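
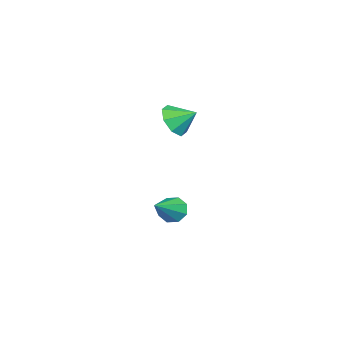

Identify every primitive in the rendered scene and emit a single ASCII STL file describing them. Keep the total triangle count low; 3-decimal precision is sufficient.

solid 
facet normal -0.114 -0.841 -0.528
outer loop
vertex -0.215 -1.282 2.163
vertex -1.129 -1.319 2.42
vertex -0.65 -0.931 1.698
endloop
endfacet
facet normal 0.709 0.691 -0.142
outer loop
vertex -0.215 -1.282 2.163
vertex -0.65 -0.931 1.698
vertex -0.991 -0.301 3.06
endloop
endfacet
facet normal -0.115 -0.841 -0.528
outer loop
vertex -0.65 -0.931 1.698
vertex -1.129 -1.319 2.42
vertex -1.365 -0.807 1.656
endloop
endfacet
facet normal 0.180 0.909 -0.376
outer loop
vertex -0.65 -0.931 1.698
vertex -1.365 -0.807 1.656
vertex -0.991 -0.301 3.06
endloop
endfacet
facet normal -0.114 -0.841 -0.529
outer loop
vertex -1.365 -0.807 1.656
vertex -1.129 -1.319 2.42
vertex -1.942 -0.984 2.062
endloop
endfacet
facet normal -0.417 0.885 -0.208
outer loop
vertex -1.365 -0.807 1.656
vertex -1.942 -0.984 2.062
vertex -0.991 -0.301 3.06
endloop
endfacet
facet normal -0.114 -0.841 -0.529
outer loop
vertex -1.942 -0.984 2.062
vertex -1.129 -1.319 2.42
vertex -2.043 -1.357 2.677
endloop
endfacet
facet normal -0.730 0.631 0.263
outer loop
vertex -1.942 -0.984 2.062
vertex -2.043 -1.357 2.677
vertex -0.991 -0.301 3.06
endloop
endfacet
facet normal -0.113 -0.842 -0.528
outer loop
vertex -2.043 -1.357 2.677
vertex -1.129 -1.319 2.42
vertex -1.608 -1.708 3.143
endloop
endfacet
facet normal -0.576 0.297 0.762
outer loop
vertex -2.043 -1.357 2.677
vertex -1.608 -1.708 3.143
vertex -0.991 -0.301 3.06
endloop
endfacet
facet normal -0.114 -0.842 -0.528
outer loop
vertex -1.608 -1.708 3.143
vertex -1.129 -1.319 2.42
vertex -0.893 -1.831 3.185
endloop
endfacet
facet normal -0.045 0.078 0.996
outer loop
vertex -1.608 -1.708 3.143
vertex -0.893 -1.831 3.185
vertex -0.991 -0.301 3.06
endloop
endfacet
facet normal -0.115 -0.842 -0.528
outer loop
vertex -0.893 -1.831 3.185
vertex -1.129 -1.319 2.42
vertex -0.316 -1.655 2.779
endloop
endfacet
facet normal 0.551 0.103 0.828
outer loop
vertex -0.893 -1.831 3.185
vertex -0.316 -1.655 2.779
vertex -0.991 -0.301 3.06
endloop
endfacet
facet normal -0.114 -0.841 -0.528
outer loop
vertex -0.316 -1.655 2.779
vertex -1.129 -1.319 2.42
vertex -0.215 -1.282 2.163
endloop
endfacet
facet normal 0.863 0.356 0.357
outer loop
vertex -0.316 -1.655 2.779
vertex -0.215 -1.282 2.163
vertex -0.991 -0.301 3.06
endloop
endfacet
facet normal -0.807 0.261 -0.530
outer loop
vertex -1.603 -1.748 -4.288
vertex -1.956 -1.54 -3.648
vertex -1.51 -1.189 -4.154
endloop
endfacet
facet normal 0.797 0.012 -0.603
outer loop
vertex -1.603 -1.748 -4.288
vertex -1.51 -1.189 -4.154
vertex -0.284 -2.08 -2.552
endloop
endfacet
facet normal -0.807 0.260 -0.531
outer loop
vertex -1.51 -1.189 -4.154
vertex -1.956 -1.54 -3.648
vertex -1.679 -0.836 -3.724
endloop
endfacet
facet normal 0.746 0.628 -0.222
outer loop
vertex -1.51 -1.189 -4.154
vertex -1.679 -0.836 -3.724
vertex -0.284 -2.08 -2.552
endloop
endfacet
facet normal -0.808 0.261 -0.528
outer loop
vertex -1.679 -0.836 -3.724
vertex -1.956 -1.54 -3.648
vertex -2.009 -0.896 -3.249
endloop
endfacet
facet normal 0.409 0.825 0.389
outer loop
vertex -1.679 -0.836 -3.724
vertex -2.009 -0.896 -3.249
vertex -0.284 -2.08 -2.552
endloop
endfacet
facet normal -0.808 0.261 -0.529
outer loop
vertex -2.009 -0.896 -3.249
vertex -1.956 -1.54 -3.648
vertex -2.308 -1.333 -3.008
endloop
endfacet
facet normal -0.015 0.491 0.871
outer loop
vertex -2.009 -0.896 -3.249
vertex -2.308 -1.333 -3.008
vertex -0.284 -2.08 -2.552
endloop
endfacet
facet normal -0.807 0.262 -0.529
outer loop
vertex -2.308 -1.333 -3.008
vertex -1.956 -1.54 -3.648
vertex -2.401 -1.891 -3.142
endloop
endfacet
facet normal -0.279 -0.180 0.943
outer loop
vertex -2.308 -1.333 -3.008
vertex -2.401 -1.891 -3.142
vertex -0.284 -2.08 -2.552
endloop
endfacet
facet normal -0.807 0.259 -0.530
outer loop
vertex -2.401 -1.891 -3.142
vertex -1.956 -1.54 -3.648
vertex -2.232 -2.244 -3.572
endloop
endfacet
facet normal -0.228 -0.795 0.563
outer loop
vertex -2.401 -1.891 -3.142
vertex -2.232 -2.244 -3.572
vertex -0.284 -2.08 -2.552
endloop
endfacet
facet normal -0.808 0.260 -0.529
outer loop
vertex -2.232 -2.244 -3.572
vertex -1.956 -1.54 -3.648
vertex -1.902 -2.185 -4.047
endloop
endfacet
facet normal 0.109 -0.993 -0.048
outer loop
vertex -2.232 -2.244 -3.572
vertex -1.902 -2.185 -4.047
vertex -0.284 -2.08 -2.552
endloop
endfacet
facet normal -0.807 0.260 -0.530
outer loop
vertex -1.902 -2.185 -4.047
vertex -1.956 -1.54 -3.648
vertex -1.603 -1.748 -4.288
endloop
endfacet
facet normal 0.534 -0.658 -0.531
outer loop
vertex -1.902 -2.185 -4.047
vertex -1.603 -1.748 -4.288
vertex -0.284 -2.08 -2.552
endloop
endfacet

endsolid


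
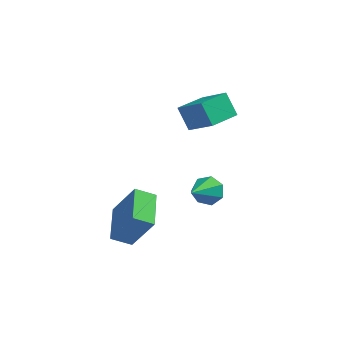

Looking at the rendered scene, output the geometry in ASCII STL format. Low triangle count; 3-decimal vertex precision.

solid 
facet normal 0.118 0.871 -0.476
outer loop
vertex 4.221 0.087 -0.157
vertex 3.891 0.465 0.453
vertex 4.653 0.296 0.332
endloop
endfacet
facet normal 0.663 -0.690 -0.291
outer loop
vertex 4.221 0.087 -0.157
vertex 4.653 0.296 0.332
vertex 3.689 -1.025 1.267
endloop
endfacet
facet normal 0.118 0.871 -0.476
outer loop
vertex 4.653 0.296 0.332
vertex 3.891 0.465 0.453
vertex 4.512 0.632 0.912
endloop
endfacet
facet normal 0.851 -0.337 0.402
outer loop
vertex 4.653 0.296 0.332
vertex 4.512 0.632 0.912
vertex 3.689 -1.025 1.267
endloop
endfacet
facet normal 0.118 0.871 -0.477
outer loop
vertex 4.512 0.632 0.912
vertex 3.891 0.465 0.453
vertex 3.903 0.843 1.147
endloop
endfacet
facet normal 0.365 0.018 0.931
outer loop
vertex 4.512 0.632 0.912
vertex 3.903 0.843 1.147
vertex 3.689 -1.025 1.267
endloop
endfacet
facet normal 0.118 0.871 -0.477
outer loop
vertex 3.903 0.843 1.147
vertex 3.891 0.465 0.453
vertex 3.285 0.769 0.859
endloop
endfacet
facet normal -0.430 0.107 0.896
outer loop
vertex 3.903 0.843 1.147
vertex 3.285 0.769 0.859
vertex 3.689 -1.025 1.267
endloop
endfacet
facet normal 0.119 0.872 -0.475
outer loop
vertex 3.285 0.769 0.859
vertex 3.891 0.465 0.453
vertex 3.124 0.467 0.265
endloop
endfacet
facet normal -0.936 -0.137 0.324
outer loop
vertex 3.285 0.769 0.859
vertex 3.124 0.467 0.265
vertex 3.689 -1.025 1.267
endloop
endfacet
facet normal 0.119 0.871 -0.476
outer loop
vertex 3.124 0.467 0.265
vertex 3.891 0.465 0.453
vertex 3.54 0.163 -0.187
endloop
endfacet
facet normal -0.771 -0.529 -0.354
outer loop
vertex 3.124 0.467 0.265
vertex 3.54 0.163 -0.187
vertex 3.689 -1.025 1.267
endloop
endfacet
facet normal 0.118 0.871 -0.476
outer loop
vertex 3.54 0.163 -0.187
vertex 3.891 0.465 0.453
vertex 4.221 0.087 -0.157
endloop
endfacet
facet normal -0.059 -0.776 -0.628
outer loop
vertex 3.54 0.163 -0.187
vertex 4.221 0.087 -0.157
vertex 3.689 -1.025 1.267
endloop
endfacet
facet normal -0.534 0.059 -0.843
outer loop
vertex 0.807 -3.089 -1.092
vertex 0.17 -1.356 -0.567
vertex 1.624 -2.642 -1.578
endloop
endfacet
facet normal 0.332 -0.903 -0.273
outer loop
vertex 2.73 -2.764 0.167
vertex 0.807 -3.089 -1.092
vertex 1.624 -2.642 -1.578
endloop
endfacet
facet normal -0.534 0.059 -0.843
outer loop
vertex 1.624 -2.642 -1.578
vertex 0.17 -1.356 -0.567
vertex 0.986 -0.909 -1.053
endloop
endfacet
facet normal 0.777 0.426 -0.463
outer loop
vertex 0.986 -0.909 -1.053
vertex 2.73 -2.764 0.167
vertex 1.624 -2.642 -1.578
endloop
endfacet
facet normal -0.777 -0.426 0.463
outer loop
vertex 0.807 -3.089 -1.092
vertex 1.276 -1.478 1.178
vertex 0.17 -1.356 -0.567
endloop
endfacet
facet normal 0.332 -0.903 -0.274
outer loop
vertex 1.914 -3.211 0.653
vertex 0.807 -3.089 -1.092
vertex 2.73 -2.764 0.167
endloop
endfacet
facet normal -0.777 -0.426 0.463
outer loop
vertex 1.914 -3.211 0.653
vertex 1.276 -1.478 1.178
vertex 0.807 -3.089 -1.092
endloop
endfacet
facet normal -0.332 0.903 0.273
outer loop
vertex 0.17 -1.356 -0.567
vertex 1.276 -1.478 1.178
vertex 0.986 -0.909 -1.053
endloop
endfacet
facet normal 0.777 0.426 -0.463
outer loop
vertex 2.093 -1.031 0.692
vertex 2.73 -2.764 0.167
vertex 0.986 -0.909 -1.053
endloop
endfacet
facet normal -0.331 0.903 0.273
outer loop
vertex 0.986 -0.909 -1.053
vertex 1.276 -1.478 1.178
vertex 2.093 -1.031 0.692
endloop
endfacet
facet normal 0.534 -0.059 0.843
outer loop
vertex 2.093 -1.031 0.692
vertex 1.914 -3.211 0.653
vertex 2.73 -2.764 0.167
endloop
endfacet
facet normal 0.534 -0.059 0.843
outer loop
vertex 1.276 -1.478 1.178
vertex 1.914 -3.211 0.653
vertex 2.093 -1.031 0.692
endloop
endfacet
facet normal -0.499 0.236 0.834
outer loop
vertex 2.913 2.109 4.86
vertex 3.513 3.591 4.8
vertex 1.608 2.6 3.94
endloop
endfacet
facet normal -0.375 -0.926 0.037
outer loop
vertex 2.267 2.289 2.84
vertex 2.913 2.109 4.86
vertex 1.608 2.6 3.94
endloop
endfacet
facet normal -0.499 0.236 0.834
outer loop
vertex 1.608 2.6 3.94
vertex 3.513 3.591 4.8
vertex 2.208 4.082 3.88
endloop
endfacet
facet normal -0.781 0.294 -0.551
outer loop
vertex 2.208 4.082 3.88
vertex 2.267 2.289 2.84
vertex 1.608 2.6 3.94
endloop
endfacet
facet normal 0.781 -0.294 0.551
outer loop
vertex 2.913 2.109 4.86
vertex 4.172 3.28 3.7
vertex 3.513 3.591 4.8
endloop
endfacet
facet normal -0.375 -0.926 0.037
outer loop
vertex 3.572 1.798 3.76
vertex 2.913 2.109 4.86
vertex 2.267 2.289 2.84
endloop
endfacet
facet normal 0.781 -0.294 0.551
outer loop
vertex 3.572 1.798 3.76
vertex 4.172 3.28 3.7
vertex 2.913 2.109 4.86
endloop
endfacet
facet normal 0.375 0.926 -0.037
outer loop
vertex 3.513 3.591 4.8
vertex 4.172 3.28 3.7
vertex 2.208 4.082 3.88
endloop
endfacet
facet normal -0.781 0.294 -0.551
outer loop
vertex 2.867 3.771 2.78
vertex 2.267 2.289 2.84
vertex 2.208 4.082 3.88
endloop
endfacet
facet normal 0.375 0.926 -0.037
outer loop
vertex 2.208 4.082 3.88
vertex 4.172 3.28 3.7
vertex 2.867 3.771 2.78
endloop
endfacet
facet normal 0.499 -0.236 -0.834
outer loop
vertex 2.867 3.771 2.78
vertex 3.572 1.798 3.76
vertex 2.267 2.289 2.84
endloop
endfacet
facet normal 0.499 -0.236 -0.834
outer loop
vertex 4.172 3.28 3.7
vertex 3.572 1.798 3.76
vertex 2.867 3.771 2.78
endloop
endfacet

endsolid


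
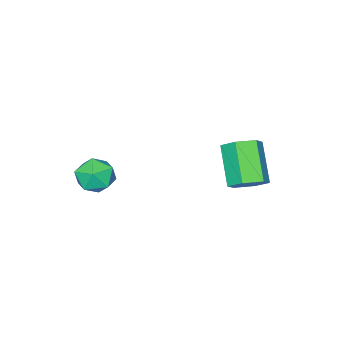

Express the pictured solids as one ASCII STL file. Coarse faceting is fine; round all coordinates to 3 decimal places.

solid 
facet normal 0.406 0.588 -0.700
outer loop
vertex -0.604 1.233 1.249
vertex -1.151 1.03 0.761
vertex -1.249 1.634 1.212
endloop
endfacet
facet normal 0.340 0.613 0.713
outer loop
vertex -0.604 1.233 1.249
vertex -1.249 1.634 1.212
vertex -1.323 0.193 2.487
endloop
endfacet
facet normal 0.340 0.613 0.713
outer loop
vertex -1.323 0.193 2.487
vertex -1.249 1.634 1.212
vertex -1.968 0.594 2.45
endloop
endfacet
facet normal -0.406 -0.589 0.699
outer loop
vertex -1.323 0.193 2.487
vertex -1.968 0.594 2.45
vertex -1.869 -0.01 1.999
endloop
endfacet
facet normal 0.406 0.588 -0.699
outer loop
vertex -1.249 1.634 1.212
vertex -1.151 1.03 0.761
vertex -1.795 1.431 0.724
endloop
endfacet
facet normal -0.564 0.764 0.314
outer loop
vertex -1.249 1.634 1.212
vertex -1.795 1.431 0.724
vertex -1.968 0.594 2.45
endloop
endfacet
facet normal -0.564 0.764 0.314
outer loop
vertex -1.968 0.594 2.45
vertex -1.795 1.431 0.724
vertex -2.514 0.391 1.962
endloop
endfacet
facet normal -0.406 -0.589 0.699
outer loop
vertex -1.968 0.594 2.45
vertex -2.514 0.391 1.962
vertex -1.869 -0.01 1.999
endloop
endfacet
facet normal 0.406 0.588 -0.699
outer loop
vertex -1.795 1.431 0.724
vertex -1.151 1.03 0.761
vertex -1.697 0.827 0.273
endloop
endfacet
facet normal -0.905 0.151 -0.399
outer loop
vertex -1.795 1.431 0.724
vertex -1.697 0.827 0.273
vertex -2.514 0.391 1.962
endloop
endfacet
facet normal -0.905 0.151 -0.399
outer loop
vertex -2.514 0.391 1.962
vertex -1.697 0.827 0.273
vertex -2.416 -0.213 1.511
endloop
endfacet
facet normal -0.406 -0.588 0.700
outer loop
vertex -2.514 0.391 1.962
vertex -2.416 -0.213 1.511
vertex -1.869 -0.01 1.999
endloop
endfacet
facet normal 0.406 0.589 -0.699
outer loop
vertex -1.697 0.827 0.273
vertex -1.151 1.03 0.761
vertex -1.052 0.426 0.31
endloop
endfacet
facet normal -0.340 -0.613 -0.713
outer loop
vertex -1.697 0.827 0.273
vertex -1.052 0.426 0.31
vertex -2.416 -0.213 1.511
endloop
endfacet
facet normal -0.340 -0.613 -0.713
outer loop
vertex -2.416 -0.213 1.511
vertex -1.052 0.426 0.31
vertex -1.771 -0.614 1.548
endloop
endfacet
facet normal -0.406 -0.588 0.700
outer loop
vertex -2.416 -0.213 1.511
vertex -1.771 -0.614 1.548
vertex -1.869 -0.01 1.999
endloop
endfacet
facet normal 0.406 0.589 -0.699
outer loop
vertex -1.052 0.426 0.31
vertex -1.151 1.03 0.761
vertex -0.506 0.629 0.798
endloop
endfacet
facet normal 0.564 -0.764 -0.314
outer loop
vertex -1.052 0.426 0.31
vertex -0.506 0.629 0.798
vertex -1.771 -0.614 1.548
endloop
endfacet
facet normal 0.564 -0.764 -0.314
outer loop
vertex -1.771 -0.614 1.548
vertex -0.506 0.629 0.798
vertex -1.225 -0.411 2.036
endloop
endfacet
facet normal -0.406 -0.588 0.699
outer loop
vertex -1.771 -0.614 1.548
vertex -1.225 -0.411 2.036
vertex -1.869 -0.01 1.999
endloop
endfacet
facet normal 0.406 0.588 -0.700
outer loop
vertex -0.506 0.629 0.798
vertex -1.151 1.03 0.761
vertex -0.604 1.233 1.249
endloop
endfacet
facet normal 0.905 -0.151 0.399
outer loop
vertex -0.506 0.629 0.798
vertex -0.604 1.233 1.249
vertex -1.225 -0.411 2.036
endloop
endfacet
facet normal 0.905 -0.151 0.399
outer loop
vertex -1.225 -0.411 2.036
vertex -0.604 1.233 1.249
vertex -1.323 0.193 2.487
endloop
endfacet
facet normal -0.406 -0.588 0.699
outer loop
vertex -1.225 -0.411 2.036
vertex -1.323 0.193 2.487
vertex -1.869 -0.01 1.999
endloop
endfacet
facet normal -0.449 0.893 0.029
outer loop
vertex 2.064 -2.671 0.354
vertex 1.325 -3.037 0.187
vertex 1.574 -2.938 0.984
endloop
endfacet
facet normal 0.117 0.878 0.464
outer loop
vertex 2.064 -2.671 0.354
vertex 1.574 -2.938 0.984
vertex 2.405 -3.065 1.014
endloop
endfacet
facet normal 0.692 0.718 0.071
outer loop
vertex 2.064 -2.671 0.354
vertex 2.405 -3.065 1.014
vertex 2.67 -3.243 0.236
endloop
endfacet
facet normal 0.480 0.634 -0.607
outer loop
vertex 2.064 -2.671 0.354
vertex 2.67 -3.243 0.236
vertex 2.002 -3.226 -0.275
endloop
endfacet
facet normal -0.224 0.742 -0.632
outer loop
vertex 2.064 -2.671 0.354
vertex 2.002 -3.226 -0.275
vertex 1.325 -3.037 0.187
endloop
endfacet
facet normal 0.020 0.353 0.935
outer loop
vertex 2.405 -3.065 1.014
vertex 1.574 -2.938 0.984
vertex 1.878 -3.674 1.255
endloop
endfacet
facet normal -0.897 0.376 0.233
outer loop
vertex 1.574 -2.938 0.984
vertex 1.325 -3.037 0.187
vertex 1.21 -3.657 0.744
endloop
endfacet
facet normal -0.534 0.131 -0.836
outer loop
vertex 1.325 -3.037 0.187
vertex 2.002 -3.226 -0.275
vertex 1.475 -3.835 -0.034
endloop
endfacet
facet normal 0.606 -0.042 -0.794
outer loop
vertex 2.002 -3.226 -0.275
vertex 2.67 -3.243 0.236
vertex 2.306 -3.962 -0.004
endloop
endfacet
facet normal 0.949 0.095 0.301
outer loop
vertex 2.67 -3.243 0.236
vertex 2.405 -3.065 1.014
vertex 2.555 -3.863 0.793
endloop
endfacet
facet normal -0.480 -0.634 0.607
outer loop
vertex 1.816 -4.229 0.626
vertex 1.878 -3.674 1.255
vertex 1.21 -3.657 0.744
endloop
endfacet
facet normal -0.692 -0.718 -0.071
outer loop
vertex 1.816 -4.229 0.626
vertex 1.21 -3.657 0.744
vertex 1.475 -3.835 -0.034
endloop
endfacet
facet normal -0.117 -0.878 -0.464
outer loop
vertex 1.816 -4.229 0.626
vertex 1.475 -3.835 -0.034
vertex 2.306 -3.962 -0.004
endloop
endfacet
facet normal 0.449 -0.893 -0.029
outer loop
vertex 1.816 -4.229 0.626
vertex 2.306 -3.962 -0.004
vertex 2.555 -3.863 0.793
endloop
endfacet
facet normal 0.224 -0.742 0.632
outer loop
vertex 1.816 -4.229 0.626
vertex 2.555 -3.863 0.793
vertex 1.878 -3.674 1.255
endloop
endfacet
facet normal -0.606 0.042 0.794
outer loop
vertex 1.21 -3.657 0.744
vertex 1.878 -3.674 1.255
vertex 1.574 -2.938 0.984
endloop
endfacet
facet normal -0.949 -0.095 -0.301
outer loop
vertex 1.475 -3.835 -0.034
vertex 1.21 -3.657 0.744
vertex 1.325 -3.037 0.187
endloop
endfacet
facet normal -0.020 -0.353 -0.935
outer loop
vertex 2.306 -3.962 -0.004
vertex 1.475 -3.835 -0.034
vertex 2.002 -3.226 -0.275
endloop
endfacet
facet normal 0.897 -0.376 -0.233
outer loop
vertex 2.555 -3.863 0.793
vertex 2.306 -3.962 -0.004
vertex 2.67 -3.243 0.236
endloop
endfacet
facet normal 0.534 -0.131 0.836
outer loop
vertex 1.878 -3.674 1.255
vertex 2.555 -3.863 0.793
vertex 2.405 -3.065 1.014
endloop
endfacet

endsolid


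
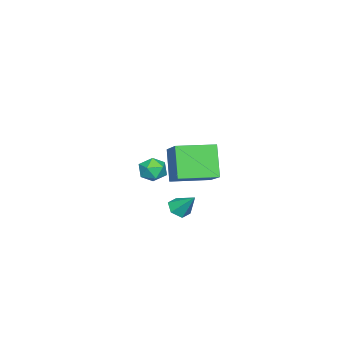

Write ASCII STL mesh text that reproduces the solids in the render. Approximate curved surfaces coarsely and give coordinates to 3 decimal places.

solid 
facet normal -0.278 0.525 0.804
outer loop
vertex -3.129 -1.267 -1.888
vertex -2.554 -1.731 -1.386
vertex -2.29 -0.977 -1.787
endloop
endfacet
facet normal -0.342 0.916 0.211
outer loop
vertex -3.129 -1.267 -1.888
vertex -2.29 -0.977 -1.787
vertex -2.682 -0.939 -2.589
endloop
endfacet
facet normal -0.785 0.575 -0.232
outer loop
vertex -3.129 -1.267 -1.888
vertex -2.682 -0.939 -2.589
vertex -3.189 -1.67 -2.684
endloop
endfacet
facet normal -0.996 -0.026 0.088
outer loop
vertex -3.129 -1.267 -1.888
vertex -3.189 -1.67 -2.684
vertex -3.11 -2.159 -1.94
endloop
endfacet
facet normal -0.682 -0.057 0.729
outer loop
vertex -3.129 -1.267 -1.888
vertex -3.11 -2.159 -1.94
vertex -2.554 -1.731 -1.386
endloop
endfacet
facet normal 0.300 0.949 -0.102
outer loop
vertex -2.682 -0.939 -2.589
vertex -2.29 -0.977 -1.787
vertex -1.83 -1.201 -2.52
endloop
endfacet
facet normal 0.401 0.317 0.859
outer loop
vertex -2.29 -0.977 -1.787
vertex -2.554 -1.731 -1.386
vertex -1.751 -1.69 -1.776
endloop
endfacet
facet normal -0.252 -0.627 0.737
outer loop
vertex -2.554 -1.731 -1.386
vertex -3.11 -2.159 -1.94
vertex -2.258 -2.421 -1.871
endloop
endfacet
facet normal -0.759 -0.578 -0.300
outer loop
vertex -3.11 -2.159 -1.94
vertex -3.189 -1.67 -2.684
vertex -2.65 -2.383 -2.673
endloop
endfacet
facet normal -0.417 0.396 -0.818
outer loop
vertex -3.189 -1.67 -2.684
vertex -2.682 -0.939 -2.589
vertex -2.386 -1.629 -3.074
endloop
endfacet
facet normal 0.996 0.026 -0.088
outer loop
vertex -1.811 -2.093 -2.572
vertex -1.83 -1.201 -2.52
vertex -1.751 -1.69 -1.776
endloop
endfacet
facet normal 0.785 -0.575 0.232
outer loop
vertex -1.811 -2.093 -2.572
vertex -1.751 -1.69 -1.776
vertex -2.258 -2.421 -1.871
endloop
endfacet
facet normal 0.342 -0.916 -0.211
outer loop
vertex -1.811 -2.093 -2.572
vertex -2.258 -2.421 -1.871
vertex -2.65 -2.383 -2.673
endloop
endfacet
facet normal 0.278 -0.525 -0.804
outer loop
vertex -1.811 -2.093 -2.572
vertex -2.65 -2.383 -2.673
vertex -2.386 -1.629 -3.074
endloop
endfacet
facet normal 0.682 0.057 -0.729
outer loop
vertex -1.811 -2.093 -2.572
vertex -2.386 -1.629 -3.074
vertex -1.83 -1.201 -2.52
endloop
endfacet
facet normal 0.759 0.578 0.300
outer loop
vertex -1.751 -1.69 -1.776
vertex -1.83 -1.201 -2.52
vertex -2.29 -0.977 -1.787
endloop
endfacet
facet normal 0.417 -0.396 0.818
outer loop
vertex -2.258 -2.421 -1.871
vertex -1.751 -1.69 -1.776
vertex -2.554 -1.731 -1.386
endloop
endfacet
facet normal -0.300 -0.949 0.102
outer loop
vertex -2.65 -2.383 -2.673
vertex -2.258 -2.421 -1.871
vertex -3.11 -2.159 -1.94
endloop
endfacet
facet normal -0.401 -0.317 -0.859
outer loop
vertex -2.386 -1.629 -3.074
vertex -2.65 -2.383 -2.673
vertex -3.189 -1.67 -2.684
endloop
endfacet
facet normal 0.252 0.627 -0.737
outer loop
vertex -1.83 -1.201 -2.52
vertex -2.386 -1.629 -3.074
vertex -2.682 -0.939 -2.589
endloop
endfacet
facet normal -0.156 -0.658 -0.737
outer loop
vertex 4.46 2.502 -1.132
vertex 3.787 2.653 -1.124
vertex 4.215 3.008 -1.532
endloop
endfacet
facet normal 0.912 0.409 -0.041
outer loop
vertex 4.46 2.502 -1.132
vertex 4.215 3.008 -1.532
vertex 4.013 3.607 -0.056
endloop
endfacet
facet normal -0.156 -0.658 -0.737
outer loop
vertex 4.215 3.008 -1.532
vertex 3.787 2.653 -1.124
vertex 3.541 3.159 -1.524
endloop
endfacet
facet normal 0.201 0.917 -0.345
outer loop
vertex 4.215 3.008 -1.532
vertex 3.541 3.159 -1.524
vertex 4.013 3.607 -0.056
endloop
endfacet
facet normal -0.155 -0.658 -0.737
outer loop
vertex 3.541 3.159 -1.524
vertex 3.787 2.653 -1.124
vertex 3.113 2.803 -1.116
endloop
endfacet
facet normal -0.652 0.758 -0.022
outer loop
vertex 3.541 3.159 -1.524
vertex 3.113 2.803 -1.116
vertex 4.013 3.607 -0.056
endloop
endfacet
facet normal -0.155 -0.659 -0.736
outer loop
vertex 3.113 2.803 -1.116
vertex 3.787 2.653 -1.124
vertex 3.359 2.298 -0.716
endloop
endfacet
facet normal -0.792 0.092 0.603
outer loop
vertex 3.113 2.803 -1.116
vertex 3.359 2.298 -0.716
vertex 4.013 3.607 -0.056
endloop
endfacet
facet normal -0.156 -0.658 -0.737
outer loop
vertex 3.359 2.298 -0.716
vertex 3.787 2.653 -1.124
vertex 4.032 2.147 -0.724
endloop
endfacet
facet normal -0.082 -0.416 0.906
outer loop
vertex 3.359 2.298 -0.716
vertex 4.032 2.147 -0.724
vertex 4.013 3.607 -0.056
endloop
endfacet
facet normal -0.156 -0.658 -0.737
outer loop
vertex 4.032 2.147 -0.724
vertex 3.787 2.653 -1.124
vertex 4.46 2.502 -1.132
endloop
endfacet
facet normal 0.770 -0.257 0.584
outer loop
vertex 4.032 2.147 -0.724
vertex 4.46 2.502 -1.132
vertex 4.013 3.607 -0.056
endloop
endfacet
facet normal -0.677 -0.515 -0.526
outer loop
vertex 3.057 1.65 2.497
vertex 1.838 3.357 2.394
vertex 3.981 2.206 0.765
endloop
endfacet
facet normal 0.581 -0.813 0.049
outer loop
vertex 5.422 3.303 1.886
vertex 3.057 1.65 2.497
vertex 3.981 2.206 0.765
endloop
endfacet
facet normal -0.677 -0.515 -0.526
outer loop
vertex 3.981 2.206 0.765
vertex 1.838 3.357 2.394
vertex 2.762 3.912 0.662
endloop
endfacet
facet normal 0.453 0.272 -0.849
outer loop
vertex 2.762 3.912 0.662
vertex 5.422 3.303 1.886
vertex 3.981 2.206 0.765
endloop
endfacet
facet normal -0.453 -0.272 0.849
outer loop
vertex 3.057 1.65 2.497
vertex 3.279 4.454 3.515
vertex 1.838 3.357 2.394
endloop
endfacet
facet normal 0.581 -0.813 0.049
outer loop
vertex 4.498 2.748 3.618
vertex 3.057 1.65 2.497
vertex 5.422 3.303 1.886
endloop
endfacet
facet normal -0.453 -0.272 0.849
outer loop
vertex 4.498 2.748 3.618
vertex 3.279 4.454 3.515
vertex 3.057 1.65 2.497
endloop
endfacet
facet normal -0.580 0.813 -0.049
outer loop
vertex 1.838 3.357 2.394
vertex 3.279 4.454 3.515
vertex 2.762 3.912 0.662
endloop
endfacet
facet normal 0.453 0.272 -0.849
outer loop
vertex 4.203 5.01 1.783
vertex 5.422 3.303 1.886
vertex 2.762 3.912 0.662
endloop
endfacet
facet normal -0.581 0.812 -0.049
outer loop
vertex 2.762 3.912 0.662
vertex 3.279 4.454 3.515
vertex 4.203 5.01 1.783
endloop
endfacet
facet normal 0.677 0.515 0.526
outer loop
vertex 4.203 5.01 1.783
vertex 4.498 2.748 3.618
vertex 5.422 3.303 1.886
endloop
endfacet
facet normal 0.676 0.515 0.526
outer loop
vertex 3.279 4.454 3.515
vertex 4.498 2.748 3.618
vertex 4.203 5.01 1.783
endloop
endfacet

endsolid


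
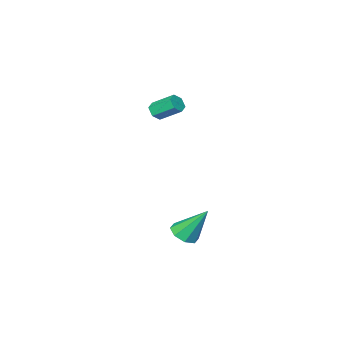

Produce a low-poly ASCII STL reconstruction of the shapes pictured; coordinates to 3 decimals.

solid 
facet normal 0.306 -0.479 -0.823
outer loop
vertex 4.634 0.774 -4.144
vertex 4.14 0.123 -3.949
vertex 4.044 0.828 -4.395
endloop
endfacet
facet normal 0.137 0.984 -0.111
outer loop
vertex 4.634 0.774 -4.144
vertex 4.044 0.828 -4.395
vertex 3.48 1.157 -2.171
endloop
endfacet
facet normal 0.306 -0.479 -0.823
outer loop
vertex 4.044 0.828 -4.395
vertex 4.14 0.123 -3.949
vertex 3.511 0.469 -4.384
endloop
endfacet
facet normal -0.544 0.799 -0.256
outer loop
vertex 4.044 0.828 -4.395
vertex 3.511 0.469 -4.384
vertex 3.48 1.157 -2.171
endloop
endfacet
facet normal 0.305 -0.479 -0.823
outer loop
vertex 3.511 0.469 -4.384
vertex 4.14 0.123 -3.949
vertex 3.346 -0.093 -4.118
endloop
endfacet
facet normal -0.966 0.242 -0.089
outer loop
vertex 3.511 0.469 -4.384
vertex 3.346 -0.093 -4.118
vertex 3.48 1.157 -2.171
endloop
endfacet
facet normal 0.306 -0.480 -0.823
outer loop
vertex 3.346 -0.093 -4.118
vertex 4.14 0.123 -3.949
vertex 3.646 -0.528 -3.753
endloop
endfacet
facet normal -0.884 -0.363 0.294
outer loop
vertex 3.346 -0.093 -4.118
vertex 3.646 -0.528 -3.753
vertex 3.48 1.157 -2.171
endloop
endfacet
facet normal 0.304 -0.479 -0.823
outer loop
vertex 3.646 -0.528 -3.753
vertex 4.14 0.123 -3.949
vertex 4.236 -0.583 -3.503
endloop
endfacet
facet normal -0.344 -0.660 0.667
outer loop
vertex 3.646 -0.528 -3.753
vertex 4.236 -0.583 -3.503
vertex 3.48 1.157 -2.171
endloop
endfacet
facet normal 0.307 -0.478 -0.823
outer loop
vertex 4.236 -0.583 -3.503
vertex 4.14 0.123 -3.949
vertex 4.769 -0.224 -3.513
endloop
endfacet
facet normal 0.336 -0.476 0.813
outer loop
vertex 4.236 -0.583 -3.503
vertex 4.769 -0.224 -3.513
vertex 3.48 1.157 -2.171
endloop
endfacet
facet normal 0.306 -0.479 -0.823
outer loop
vertex 4.769 -0.224 -3.513
vertex 4.14 0.123 -3.949
vertex 4.934 0.338 -3.779
endloop
endfacet
facet normal 0.760 0.082 0.645
outer loop
vertex 4.769 -0.224 -3.513
vertex 4.934 0.338 -3.779
vertex 3.48 1.157 -2.171
endloop
endfacet
facet normal 0.306 -0.479 -0.823
outer loop
vertex 4.934 0.338 -3.779
vertex 4.14 0.123 -3.949
vertex 4.634 0.774 -4.144
endloop
endfacet
facet normal 0.678 0.687 0.263
outer loop
vertex 4.934 0.338 -3.779
vertex 4.634 0.774 -4.144
vertex 3.48 1.157 -2.171
endloop
endfacet
facet normal 0.380 -0.751 -0.540
outer loop
vertex 3.151 -3.768 2.65
vertex 2.668 -4.089 2.757
vertex 2.691 -3.737 2.283
endloop
endfacet
facet normal 0.497 0.657 -0.567
outer loop
vertex 3.151 -3.768 2.65
vertex 2.691 -3.737 2.283
vertex 2.596 -2.67 3.437
endloop
endfacet
facet normal 0.495 0.658 -0.568
outer loop
vertex 2.596 -2.67 3.437
vertex 2.691 -3.737 2.283
vertex 2.135 -2.64 3.07
endloop
endfacet
facet normal -0.380 0.751 0.539
outer loop
vertex 2.596 -2.67 3.437
vertex 2.135 -2.64 3.07
vertex 2.112 -2.991 3.543
endloop
endfacet
facet normal 0.380 -0.751 -0.539
outer loop
vertex 2.691 -3.737 2.283
vertex 2.668 -4.089 2.757
vertex 2.207 -4.058 2.389
endloop
endfacet
facet normal -0.428 0.374 -0.823
outer loop
vertex 2.691 -3.737 2.283
vertex 2.207 -4.058 2.389
vertex 2.135 -2.64 3.07
endloop
endfacet
facet normal -0.429 0.373 -0.823
outer loop
vertex 2.135 -2.64 3.07
vertex 2.207 -4.058 2.389
vertex 1.652 -2.961 3.176
endloop
endfacet
facet normal -0.381 0.751 0.539
outer loop
vertex 2.135 -2.64 3.07
vertex 1.652 -2.961 3.176
vertex 2.112 -2.991 3.543
endloop
endfacet
facet normal 0.380 -0.751 -0.539
outer loop
vertex 2.207 -4.058 2.389
vertex 2.668 -4.089 2.757
vertex 2.184 -4.41 2.863
endloop
endfacet
facet normal -0.924 -0.284 -0.256
outer loop
vertex 2.207 -4.058 2.389
vertex 2.184 -4.41 2.863
vertex 1.652 -2.961 3.176
endloop
endfacet
facet normal -0.924 -0.284 -0.255
outer loop
vertex 1.652 -2.961 3.176
vertex 2.184 -4.41 2.863
vertex 1.629 -3.312 3.65
endloop
endfacet
facet normal -0.380 0.752 0.538
outer loop
vertex 1.652 -2.961 3.176
vertex 1.629 -3.312 3.65
vertex 2.112 -2.991 3.543
endloop
endfacet
facet normal 0.380 -0.751 -0.539
outer loop
vertex 2.184 -4.41 2.863
vertex 2.668 -4.089 2.757
vertex 2.645 -4.44 3.23
endloop
endfacet
facet normal -0.495 -0.657 0.568
outer loop
vertex 2.184 -4.41 2.863
vertex 2.645 -4.44 3.23
vertex 1.629 -3.312 3.65
endloop
endfacet
facet normal -0.496 -0.658 0.566
outer loop
vertex 1.629 -3.312 3.65
vertex 2.645 -4.44 3.23
vertex 2.089 -3.343 4.017
endloop
endfacet
facet normal -0.380 0.751 0.540
outer loop
vertex 1.629 -3.312 3.65
vertex 2.089 -3.343 4.017
vertex 2.112 -2.991 3.543
endloop
endfacet
facet normal 0.381 -0.751 -0.539
outer loop
vertex 2.645 -4.44 3.23
vertex 2.668 -4.089 2.757
vertex 3.128 -4.119 3.124
endloop
endfacet
facet normal 0.429 -0.373 0.823
outer loop
vertex 2.645 -4.44 3.23
vertex 3.128 -4.119 3.124
vertex 2.089 -3.343 4.017
endloop
endfacet
facet normal 0.428 -0.374 0.823
outer loop
vertex 2.089 -3.343 4.017
vertex 3.128 -4.119 3.124
vertex 2.573 -3.022 3.911
endloop
endfacet
facet normal -0.380 0.751 0.539
outer loop
vertex 2.089 -3.343 4.017
vertex 2.573 -3.022 3.911
vertex 2.112 -2.991 3.543
endloop
endfacet
facet normal 0.380 -0.752 -0.538
outer loop
vertex 3.128 -4.119 3.124
vertex 2.668 -4.089 2.757
vertex 3.151 -3.768 2.65
endloop
endfacet
facet normal 0.924 0.284 0.255
outer loop
vertex 3.128 -4.119 3.124
vertex 3.151 -3.768 2.65
vertex 2.573 -3.022 3.911
endloop
endfacet
facet normal 0.924 0.284 0.256
outer loop
vertex 2.573 -3.022 3.911
vertex 3.151 -3.768 2.65
vertex 2.596 -2.67 3.437
endloop
endfacet
facet normal -0.380 0.751 0.539
outer loop
vertex 2.573 -3.022 3.911
vertex 2.596 -2.67 3.437
vertex 2.112 -2.991 3.543
endloop
endfacet

endsolid


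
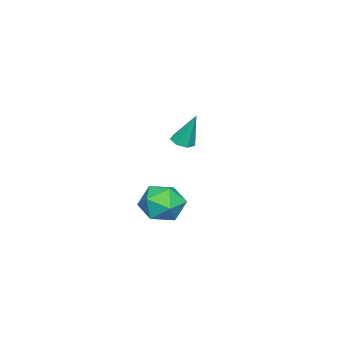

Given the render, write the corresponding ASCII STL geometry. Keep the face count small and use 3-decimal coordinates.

solid 
facet normal -0.004 -0.360 -0.933
outer loop
vertex -2.29 -2.28 -1.923
vertex -2.674 -2.647 -1.78
vertex -2.743 -2.138 -1.976
endloop
endfacet
facet normal 0.305 0.950 -0.060
outer loop
vertex -2.29 -2.28 -1.923
vertex -2.743 -2.138 -1.976
vertex -2.666 -2.053 -0.24
endloop
endfacet
facet normal -0.005 -0.360 -0.933
outer loop
vertex -2.743 -2.138 -1.976
vertex -2.674 -2.647 -1.78
vertex -3.143 -2.379 -1.881
endloop
endfacet
facet normal -0.519 0.854 -0.019
outer loop
vertex -2.743 -2.138 -1.976
vertex -3.143 -2.379 -1.881
vertex -2.666 -2.053 -0.24
endloop
endfacet
facet normal -0.005 -0.360 -0.933
outer loop
vertex -3.143 -2.379 -1.881
vertex -2.674 -2.647 -1.78
vertex -3.19 -2.822 -1.71
endloop
endfacet
facet normal -0.952 0.193 0.238
outer loop
vertex -3.143 -2.379 -1.881
vertex -3.19 -2.822 -1.71
vertex -2.666 -2.053 -0.24
endloop
endfacet
facet normal -0.004 -0.361 -0.932
outer loop
vertex -3.19 -2.822 -1.71
vertex -2.674 -2.647 -1.78
vertex -2.849 -3.133 -1.591
endloop
endfacet
facet normal -0.668 -0.534 0.518
outer loop
vertex -3.19 -2.822 -1.71
vertex -2.849 -3.133 -1.591
vertex -2.666 -2.053 -0.24
endloop
endfacet
facet normal -0.005 -0.361 -0.933
outer loop
vertex -2.849 -3.133 -1.591
vertex -2.674 -2.647 -1.78
vertex -2.375 -3.078 -1.615
endloop
endfacet
facet normal 0.122 -0.783 0.610
outer loop
vertex -2.849 -3.133 -1.591
vertex -2.375 -3.078 -1.615
vertex -2.666 -2.053 -0.24
endloop
endfacet
facet normal -0.003 -0.360 -0.933
outer loop
vertex -2.375 -3.078 -1.615
vertex -2.674 -2.647 -1.78
vertex -2.126 -2.699 -1.762
endloop
endfacet
facet normal 0.818 -0.365 0.445
outer loop
vertex -2.375 -3.078 -1.615
vertex -2.126 -2.699 -1.762
vertex -2.666 -2.053 -0.24
endloop
endfacet
facet normal -0.004 -0.360 -0.933
outer loop
vertex -2.126 -2.699 -1.762
vertex -2.674 -2.647 -1.78
vertex -2.29 -2.28 -1.923
endloop
endfacet
facet normal 0.901 0.409 0.146
outer loop
vertex -2.126 -2.699 -1.762
vertex -2.29 -2.28 -1.923
vertex -2.666 -2.053 -0.24
endloop
endfacet
facet normal -0.450 0.601 0.661
outer loop
vertex 2.225 -0.313 -2.477
vertex 1.699 -1.088 -2.13
vertex 2.586 -0.867 -1.727
endloop
endfacet
facet normal 0.209 0.832 0.514
outer loop
vertex 2.225 -0.313 -2.477
vertex 2.586 -0.867 -1.727
vertex 3.192 -0.565 -2.462
endloop
endfacet
facet normal 0.250 0.949 -0.189
outer loop
vertex 2.225 -0.313 -2.477
vertex 3.192 -0.565 -2.462
vertex 2.68 -0.601 -3.319
endloop
endfacet
facet normal -0.383 0.791 -0.477
outer loop
vertex 2.225 -0.313 -2.477
vertex 2.68 -0.601 -3.319
vertex 1.757 -0.924 -3.114
endloop
endfacet
facet normal -0.816 0.576 0.048
outer loop
vertex 2.225 -0.313 -2.477
vertex 1.757 -0.924 -3.114
vertex 1.699 -1.088 -2.13
endloop
endfacet
facet normal 0.667 0.310 0.677
outer loop
vertex 3.192 -0.565 -2.462
vertex 2.586 -0.867 -1.727
vertex 3.263 -1.496 -2.106
endloop
endfacet
facet normal -0.400 -0.064 0.914
outer loop
vertex 2.586 -0.867 -1.727
vertex 1.699 -1.088 -2.13
vertex 2.34 -1.819 -1.901
endloop
endfacet
facet normal -0.992 -0.105 -0.076
outer loop
vertex 1.699 -1.088 -2.13
vertex 1.757 -0.924 -3.114
vertex 1.828 -1.855 -2.758
endloop
endfacet
facet normal -0.291 0.244 -0.925
outer loop
vertex 1.757 -0.924 -3.114
vertex 2.68 -0.601 -3.319
vertex 2.434 -1.553 -3.493
endloop
endfacet
facet normal 0.734 0.500 -0.460
outer loop
vertex 2.68 -0.601 -3.319
vertex 3.192 -0.565 -2.462
vertex 3.321 -1.332 -3.09
endloop
endfacet
facet normal 0.383 -0.791 0.477
outer loop
vertex 2.795 -2.107 -2.743
vertex 3.263 -1.496 -2.106
vertex 2.34 -1.819 -1.901
endloop
endfacet
facet normal -0.250 -0.949 0.189
outer loop
vertex 2.795 -2.107 -2.743
vertex 2.34 -1.819 -1.901
vertex 1.828 -1.855 -2.758
endloop
endfacet
facet normal -0.209 -0.832 -0.514
outer loop
vertex 2.795 -2.107 -2.743
vertex 1.828 -1.855 -2.758
vertex 2.434 -1.553 -3.493
endloop
endfacet
facet normal 0.450 -0.601 -0.661
outer loop
vertex 2.795 -2.107 -2.743
vertex 2.434 -1.553 -3.493
vertex 3.321 -1.332 -3.09
endloop
endfacet
facet normal 0.816 -0.576 -0.048
outer loop
vertex 2.795 -2.107 -2.743
vertex 3.321 -1.332 -3.09
vertex 3.263 -1.496 -2.106
endloop
endfacet
facet normal 0.291 -0.244 0.925
outer loop
vertex 2.34 -1.819 -1.901
vertex 3.263 -1.496 -2.106
vertex 2.586 -0.867 -1.727
endloop
endfacet
facet normal -0.734 -0.500 0.460
outer loop
vertex 1.828 -1.855 -2.758
vertex 2.34 -1.819 -1.901
vertex 1.699 -1.088 -2.13
endloop
endfacet
facet normal -0.667 -0.310 -0.677
outer loop
vertex 2.434 -1.553 -3.493
vertex 1.828 -1.855 -2.758
vertex 1.757 -0.924 -3.114
endloop
endfacet
facet normal 0.400 0.064 -0.914
outer loop
vertex 3.321 -1.332 -3.09
vertex 2.434 -1.553 -3.493
vertex 2.68 -0.601 -3.319
endloop
endfacet
facet normal 0.992 0.105 0.076
outer loop
vertex 3.263 -1.496 -2.106
vertex 3.321 -1.332 -3.09
vertex 3.192 -0.565 -2.462
endloop
endfacet

endsolid


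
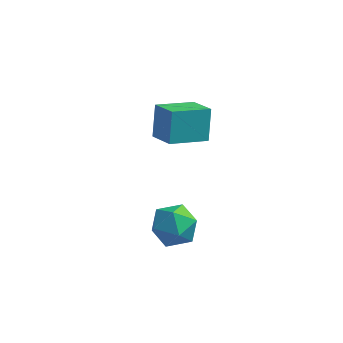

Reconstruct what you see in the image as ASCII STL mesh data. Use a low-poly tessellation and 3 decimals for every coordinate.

solid 
facet normal -0.677 0.612 -0.408
outer loop
vertex 0.724 3.012 -0.297
vertex 2.221 4.247 -0.929
vertex 0.823 2.132 -1.783
endloop
endfacet
facet normal -0.734 -0.605 0.309
outer loop
vertex 1.839 1.213 -1.171
vertex 0.724 3.012 -0.297
vertex 0.823 2.132 -1.783
endloop
endfacet
facet normal -0.677 0.612 -0.408
outer loop
vertex 0.823 2.132 -1.783
vertex 2.221 4.247 -0.929
vertex 2.32 3.366 -2.415
endloop
endfacet
facet normal 0.057 -0.509 -0.859
outer loop
vertex 2.32 3.366 -2.415
vertex 1.839 1.213 -1.171
vertex 0.823 2.132 -1.783
endloop
endfacet
facet normal -0.057 0.509 0.859
outer loop
vertex 0.724 3.012 -0.297
vertex 3.237 3.328 -0.317
vertex 2.221 4.247 -0.929
endloop
endfacet
facet normal -0.733 -0.605 0.310
outer loop
vertex 1.74 2.094 0.315
vertex 0.724 3.012 -0.297
vertex 1.839 1.213 -1.171
endloop
endfacet
facet normal -0.057 0.509 0.859
outer loop
vertex 1.74 2.094 0.315
vertex 3.237 3.328 -0.317
vertex 0.724 3.012 -0.297
endloop
endfacet
facet normal 0.734 0.605 -0.310
outer loop
vertex 2.221 4.247 -0.929
vertex 3.237 3.328 -0.317
vertex 2.32 3.366 -2.415
endloop
endfacet
facet normal 0.057 -0.509 -0.859
outer loop
vertex 3.336 2.448 -1.803
vertex 1.839 1.213 -1.171
vertex 2.32 3.366 -2.415
endloop
endfacet
facet normal 0.733 0.605 -0.310
outer loop
vertex 2.32 3.366 -2.415
vertex 3.237 3.328 -0.317
vertex 3.336 2.448 -1.803
endloop
endfacet
facet normal 0.677 -0.612 0.408
outer loop
vertex 3.336 2.448 -1.803
vertex 1.74 2.094 0.315
vertex 1.839 1.213 -1.171
endloop
endfacet
facet normal 0.677 -0.613 0.408
outer loop
vertex 3.237 3.328 -0.317
vertex 1.74 2.094 0.315
vertex 3.336 2.448 -1.803
endloop
endfacet
facet normal -0.614 -0.182 0.768
outer loop
vertex 2.016 -1.844 -2.84
vertex 2.205 -3.0 -2.963
vertex 2.898 -2.362 -2.257
endloop
endfacet
facet normal -0.293 0.450 0.843
outer loop
vertex 2.016 -1.844 -2.84
vertex 2.898 -2.362 -2.257
vertex 3.063 -1.311 -2.761
endloop
endfacet
facet normal -0.453 0.849 0.273
outer loop
vertex 2.016 -1.844 -2.84
vertex 3.063 -1.311 -2.761
vertex 2.472 -1.299 -3.78
endloop
endfacet
facet normal -0.873 0.462 -0.155
outer loop
vertex 2.016 -1.844 -2.84
vertex 2.472 -1.299 -3.78
vertex 1.941 -2.343 -3.904
endloop
endfacet
facet normal -0.973 -0.175 0.151
outer loop
vertex 2.016 -1.844 -2.84
vertex 1.941 -2.343 -3.904
vertex 2.205 -3.0 -2.963
endloop
endfacet
facet normal 0.412 0.341 0.845
outer loop
vertex 3.063 -1.311 -2.761
vertex 2.898 -2.362 -2.257
vertex 3.899 -2.137 -2.836
endloop
endfacet
facet normal -0.108 -0.682 0.723
outer loop
vertex 2.898 -2.362 -2.257
vertex 2.205 -3.0 -2.963
vertex 3.368 -3.181 -2.96
endloop
endfacet
facet normal -0.688 -0.671 -0.276
outer loop
vertex 2.205 -3.0 -2.963
vertex 1.941 -2.343 -3.904
vertex 2.777 -3.169 -3.979
endloop
endfacet
facet normal -0.526 0.359 -0.771
outer loop
vertex 1.941 -2.343 -3.904
vertex 2.472 -1.299 -3.78
vertex 2.942 -2.118 -4.483
endloop
endfacet
facet normal 0.154 0.985 -0.077
outer loop
vertex 2.472 -1.299 -3.78
vertex 3.063 -1.311 -2.761
vertex 3.635 -1.48 -3.777
endloop
endfacet
facet normal 0.873 -0.462 0.155
outer loop
vertex 3.824 -2.636 -3.9
vertex 3.899 -2.137 -2.836
vertex 3.368 -3.181 -2.96
endloop
endfacet
facet normal 0.453 -0.849 -0.273
outer loop
vertex 3.824 -2.636 -3.9
vertex 3.368 -3.181 -2.96
vertex 2.777 -3.169 -3.979
endloop
endfacet
facet normal 0.293 -0.450 -0.843
outer loop
vertex 3.824 -2.636 -3.9
vertex 2.777 -3.169 -3.979
vertex 2.942 -2.118 -4.483
endloop
endfacet
facet normal 0.614 0.182 -0.768
outer loop
vertex 3.824 -2.636 -3.9
vertex 2.942 -2.118 -4.483
vertex 3.635 -1.48 -3.777
endloop
endfacet
facet normal 0.973 0.175 -0.151
outer loop
vertex 3.824 -2.636 -3.9
vertex 3.635 -1.48 -3.777
vertex 3.899 -2.137 -2.836
endloop
endfacet
facet normal 0.526 -0.359 0.771
outer loop
vertex 3.368 -3.181 -2.96
vertex 3.899 -2.137 -2.836
vertex 2.898 -2.362 -2.257
endloop
endfacet
facet normal -0.154 -0.985 0.077
outer loop
vertex 2.777 -3.169 -3.979
vertex 3.368 -3.181 -2.96
vertex 2.205 -3.0 -2.963
endloop
endfacet
facet normal -0.412 -0.341 -0.845
outer loop
vertex 2.942 -2.118 -4.483
vertex 2.777 -3.169 -3.979
vertex 1.941 -2.343 -3.904
endloop
endfacet
facet normal 0.108 0.682 -0.723
outer loop
vertex 3.635 -1.48 -3.777
vertex 2.942 -2.118 -4.483
vertex 2.472 -1.299 -3.78
endloop
endfacet
facet normal 0.688 0.671 0.276
outer loop
vertex 3.899 -2.137 -2.836
vertex 3.635 -1.48 -3.777
vertex 3.063 -1.311 -2.761
endloop
endfacet

endsolid


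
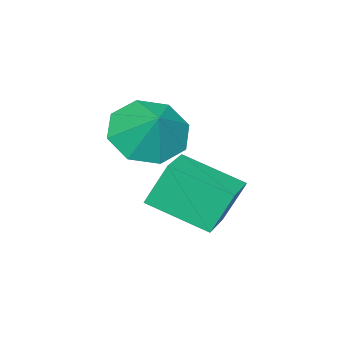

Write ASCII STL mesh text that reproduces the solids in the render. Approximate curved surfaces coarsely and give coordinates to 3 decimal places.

solid 
facet normal -0.388 -0.580 -0.716
outer loop
vertex -0.462 0.708 1.526
vertex -1.353 1.262 1.56
vertex -0.456 1.331 1.018
endloop
endfacet
facet normal 0.961 0.170 0.219
outer loop
vertex -0.462 0.708 1.526
vertex -0.456 1.331 1.018
vertex -0.887 1.958 2.42
endloop
endfacet
facet normal -0.388 -0.580 -0.716
outer loop
vertex -0.456 1.331 1.018
vertex -1.353 1.262 1.56
vertex -0.976 1.914 0.828
endloop
endfacet
facet normal 0.755 0.653 -0.060
outer loop
vertex -0.456 1.331 1.018
vertex -0.976 1.914 0.828
vertex -0.887 1.958 2.42
endloop
endfacet
facet normal -0.388 -0.580 -0.716
outer loop
vertex -0.976 1.914 0.828
vertex -1.353 1.262 1.56
vertex -1.717 2.115 1.067
endloop
endfacet
facet normal 0.249 0.968 -0.041
outer loop
vertex -0.976 1.914 0.828
vertex -1.717 2.115 1.067
vertex -0.887 1.958 2.42
endloop
endfacet
facet normal -0.389 -0.580 -0.716
outer loop
vertex -1.717 2.115 1.067
vertex -1.353 1.262 1.56
vertex -2.244 1.816 1.595
endloop
endfacet
facet normal -0.259 0.928 0.267
outer loop
vertex -1.717 2.115 1.067
vertex -2.244 1.816 1.595
vertex -0.887 1.958 2.42
endloop
endfacet
facet normal -0.389 -0.580 -0.716
outer loop
vertex -2.244 1.816 1.595
vertex -1.353 1.262 1.56
vertex -2.249 1.193 2.102
endloop
endfacet
facet normal -0.473 0.558 0.682
outer loop
vertex -2.244 1.816 1.595
vertex -2.249 1.193 2.102
vertex -0.887 1.958 2.42
endloop
endfacet
facet normal -0.389 -0.579 -0.716
outer loop
vertex -2.249 1.193 2.102
vertex -1.353 1.262 1.56
vertex -1.73 0.61 2.292
endloop
endfacet
facet normal -0.267 0.076 0.961
outer loop
vertex -2.249 1.193 2.102
vertex -1.73 0.61 2.292
vertex -0.887 1.958 2.42
endloop
endfacet
facet normal -0.388 -0.580 -0.716
outer loop
vertex -1.73 0.61 2.292
vertex -1.353 1.262 1.56
vertex -0.989 0.409 2.053
endloop
endfacet
facet normal 0.239 -0.239 0.941
outer loop
vertex -1.73 0.61 2.292
vertex -0.989 0.409 2.053
vertex -0.887 1.958 2.42
endloop
endfacet
facet normal -0.388 -0.580 -0.717
outer loop
vertex -0.989 0.409 2.053
vertex -1.353 1.262 1.56
vertex -0.462 0.708 1.526
endloop
endfacet
facet normal 0.747 -0.199 0.634
outer loop
vertex -0.989 0.409 2.053
vertex -0.462 0.708 1.526
vertex -0.887 1.958 2.42
endloop
endfacet
facet normal -0.912 -0.361 -0.196
outer loop
vertex -1.227 2.351 1.182
vertex -1.698 3.906 0.506
vertex -0.822 1.963 0.01
endloop
endfacet
facet normal 0.267 -0.883 0.385
outer loop
vertex 0.318 2.414 0.254
vertex -1.227 2.351 1.182
vertex -0.822 1.963 0.01
endloop
endfacet
facet normal -0.912 -0.361 -0.196
outer loop
vertex -0.822 1.963 0.01
vertex -1.698 3.906 0.506
vertex -1.292 3.518 -0.667
endloop
endfacet
facet normal 0.311 -0.299 -0.902
outer loop
vertex -1.292 3.518 -0.667
vertex 0.318 2.414 0.254
vertex -0.822 1.963 0.01
endloop
endfacet
facet normal -0.311 0.298 0.902
outer loop
vertex -1.227 2.351 1.182
vertex -0.558 4.357 0.75
vertex -1.698 3.906 0.506
endloop
endfacet
facet normal 0.267 -0.884 0.385
outer loop
vertex -0.088 2.802 1.427
vertex -1.227 2.351 1.182
vertex 0.318 2.414 0.254
endloop
endfacet
facet normal -0.312 0.298 0.902
outer loop
vertex -0.088 2.802 1.427
vertex -0.558 4.357 0.75
vertex -1.227 2.351 1.182
endloop
endfacet
facet normal -0.267 0.884 -0.385
outer loop
vertex -1.698 3.906 0.506
vertex -0.558 4.357 0.75
vertex -1.292 3.518 -0.667
endloop
endfacet
facet normal 0.312 -0.298 -0.902
outer loop
vertex -0.153 3.969 -0.422
vertex 0.318 2.414 0.254
vertex -1.292 3.518 -0.667
endloop
endfacet
facet normal -0.267 0.884 -0.385
outer loop
vertex -1.292 3.518 -0.667
vertex -0.558 4.357 0.75
vertex -0.153 3.969 -0.422
endloop
endfacet
facet normal 0.912 0.361 0.196
outer loop
vertex -0.153 3.969 -0.422
vertex -0.088 2.802 1.427
vertex 0.318 2.414 0.254
endloop
endfacet
facet normal 0.912 0.361 0.196
outer loop
vertex -0.558 4.357 0.75
vertex -0.088 2.802 1.427
vertex -0.153 3.969 -0.422
endloop
endfacet

endsolid


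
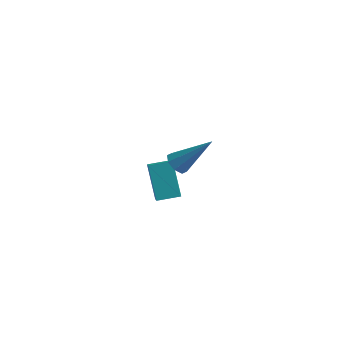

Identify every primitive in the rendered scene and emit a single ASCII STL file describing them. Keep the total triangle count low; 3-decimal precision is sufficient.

solid 
facet normal -0.653 -0.260 -0.711
outer loop
vertex -0.796 0.943 0.713
vertex -1.011 0.575 1.045
vertex -1.105 1.096 0.941
endloop
endfacet
facet normal 0.283 0.929 -0.240
outer loop
vertex -0.796 0.943 0.713
vertex -1.105 1.096 0.941
vertex 0.211 1.065 2.375
endloop
endfacet
facet normal -0.653 -0.260 -0.712
outer loop
vertex -1.105 1.096 0.941
vertex -1.011 0.575 1.045
vertex -1.359 0.945 1.229
endloop
endfacet
facet normal -0.260 0.930 0.259
outer loop
vertex -1.105 1.096 0.941
vertex -1.359 0.945 1.229
vertex 0.211 1.065 2.375
endloop
endfacet
facet normal -0.654 -0.263 -0.709
outer loop
vertex -1.359 0.945 1.229
vertex -1.011 0.575 1.045
vertex -1.408 0.576 1.411
endloop
endfacet
facet normal -0.554 0.426 0.715
outer loop
vertex -1.359 0.945 1.229
vertex -1.408 0.576 1.411
vertex 0.211 1.065 2.375
endloop
endfacet
facet normal -0.655 -0.262 -0.709
outer loop
vertex -1.408 0.576 1.411
vertex -1.011 0.575 1.045
vertex -1.225 0.208 1.378
endloop
endfacet
facet normal -0.424 -0.288 0.859
outer loop
vertex -1.408 0.576 1.411
vertex -1.225 0.208 1.378
vertex 0.211 1.065 2.375
endloop
endfacet
facet normal -0.654 -0.262 -0.709
outer loop
vertex -1.225 0.208 1.378
vertex -1.011 0.575 1.045
vertex -0.916 0.054 1.15
endloop
endfacet
facet normal 0.052 -0.793 0.607
outer loop
vertex -1.225 0.208 1.378
vertex -0.916 0.054 1.15
vertex 0.211 1.065 2.375
endloop
endfacet
facet normal -0.651 -0.262 -0.712
outer loop
vertex -0.916 0.054 1.15
vertex -1.011 0.575 1.045
vertex -0.662 0.206 0.862
endloop
endfacet
facet normal 0.597 -0.795 0.107
outer loop
vertex -0.916 0.054 1.15
vertex -0.662 0.206 0.862
vertex 0.211 1.065 2.375
endloop
endfacet
facet normal -0.652 -0.265 -0.710
outer loop
vertex -0.662 0.206 0.862
vertex -1.011 0.575 1.045
vertex -0.613 0.574 0.68
endloop
endfacet
facet normal 0.891 -0.291 -0.349
outer loop
vertex -0.662 0.206 0.862
vertex -0.613 0.574 0.68
vertex 0.211 1.065 2.375
endloop
endfacet
facet normal -0.653 -0.260 -0.711
outer loop
vertex -0.613 0.574 0.68
vertex -1.011 0.575 1.045
vertex -0.796 0.943 0.713
endloop
endfacet
facet normal 0.761 0.422 -0.492
outer loop
vertex -0.613 0.574 0.68
vertex -0.796 0.943 0.713
vertex 0.211 1.065 2.375
endloop
endfacet
facet normal -0.404 0.502 0.765
outer loop
vertex -3.287 3.291 -2.352
vertex -2.43 3.814 -2.242
vertex -3.573 3.874 -2.886
endloop
endfacet
facet normal -0.849 -0.517 -0.110
outer loop
vertex -2.89 3.026 -4.178
vertex -3.287 3.291 -2.352
vertex -3.573 3.874 -2.886
endloop
endfacet
facet normal -0.405 0.502 0.765
outer loop
vertex -3.573 3.874 -2.886
vertex -2.43 3.814 -2.242
vertex -2.716 4.396 -2.775
endloop
endfacet
facet normal -0.340 0.694 -0.635
outer loop
vertex -2.716 4.396 -2.775
vertex -2.89 3.026 -4.178
vertex -3.573 3.874 -2.886
endloop
endfacet
facet normal 0.341 -0.693 0.635
outer loop
vertex -3.287 3.291 -2.352
vertex -1.747 2.966 -3.534
vertex -2.43 3.814 -2.242
endloop
endfacet
facet normal -0.849 -0.517 -0.109
outer loop
vertex -2.604 2.444 -3.645
vertex -3.287 3.291 -2.352
vertex -2.89 3.026 -4.178
endloop
endfacet
facet normal 0.341 -0.694 0.634
outer loop
vertex -2.604 2.444 -3.645
vertex -1.747 2.966 -3.534
vertex -3.287 3.291 -2.352
endloop
endfacet
facet normal 0.849 0.517 0.109
outer loop
vertex -2.43 3.814 -2.242
vertex -1.747 2.966 -3.534
vertex -2.716 4.396 -2.775
endloop
endfacet
facet normal -0.342 0.693 -0.635
outer loop
vertex -2.033 3.549 -4.068
vertex -2.89 3.026 -4.178
vertex -2.716 4.396 -2.775
endloop
endfacet
facet normal 0.849 0.517 0.110
outer loop
vertex -2.716 4.396 -2.775
vertex -1.747 2.966 -3.534
vertex -2.033 3.549 -4.068
endloop
endfacet
facet normal 0.404 -0.502 -0.765
outer loop
vertex -2.033 3.549 -4.068
vertex -2.604 2.444 -3.645
vertex -2.89 3.026 -4.178
endloop
endfacet
facet normal 0.405 -0.502 -0.765
outer loop
vertex -1.747 2.966 -3.534
vertex -2.604 2.444 -3.645
vertex -2.033 3.549 -4.068
endloop
endfacet

endsolid


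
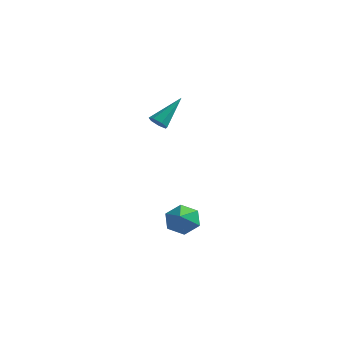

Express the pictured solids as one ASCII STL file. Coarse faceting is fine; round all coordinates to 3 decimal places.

solid 
facet normal -0.366 -0.704 -0.609
outer loop
vertex -0.986 0.908 2.697
vertex -1.488 1.062 2.821
vertex -1.17 1.241 2.423
endloop
endfacet
facet normal 0.908 0.199 -0.368
outer loop
vertex -0.986 0.908 2.697
vertex -1.17 1.241 2.423
vertex -0.792 2.398 3.979
endloop
endfacet
facet normal -0.367 -0.703 -0.609
outer loop
vertex -1.17 1.241 2.423
vertex -1.488 1.062 2.821
vertex -1.593 1.439 2.449
endloop
endfacet
facet normal 0.303 0.728 -0.615
outer loop
vertex -1.17 1.241 2.423
vertex -1.593 1.439 2.449
vertex -0.792 2.398 3.979
endloop
endfacet
facet normal -0.367 -0.703 -0.609
outer loop
vertex -1.593 1.439 2.449
vertex -1.488 1.062 2.821
vertex -1.938 1.354 2.755
endloop
endfacet
facet normal -0.460 0.840 -0.286
outer loop
vertex -1.593 1.439 2.449
vertex -1.938 1.354 2.755
vertex -0.792 2.398 3.979
endloop
endfacet
facet normal -0.367 -0.703 -0.609
outer loop
vertex -1.938 1.354 2.755
vertex -1.488 1.062 2.821
vertex -1.944 1.049 3.111
endloop
endfacet
facet normal -0.810 0.452 0.373
outer loop
vertex -1.938 1.354 2.755
vertex -1.944 1.049 3.111
vertex -0.792 2.398 3.979
endloop
endfacet
facet normal -0.367 -0.703 -0.609
outer loop
vertex -1.944 1.049 3.111
vertex -1.488 1.062 2.821
vertex -1.607 0.754 3.248
endloop
endfacet
facet normal -0.480 -0.147 0.865
outer loop
vertex -1.944 1.049 3.111
vertex -1.607 0.754 3.248
vertex -0.792 2.398 3.979
endloop
endfacet
facet normal -0.366 -0.703 -0.609
outer loop
vertex -1.607 0.754 3.248
vertex -1.488 1.062 2.821
vertex -1.18 0.691 3.064
endloop
endfacet
facet normal 0.279 -0.502 0.819
outer loop
vertex -1.607 0.754 3.248
vertex -1.18 0.691 3.064
vertex -0.792 2.398 3.979
endloop
endfacet
facet normal -0.366 -0.703 -0.609
outer loop
vertex -1.18 0.691 3.064
vertex -1.488 1.062 2.821
vertex -0.986 0.908 2.697
endloop
endfacet
facet normal 0.898 -0.348 0.269
outer loop
vertex -1.18 0.691 3.064
vertex -0.986 0.908 2.697
vertex -0.792 2.398 3.979
endloop
endfacet
facet normal -0.145 0.744 -0.653
outer loop
vertex 0.49 1.102 -2.827
vertex -0.107 0.596 -3.271
vertex -0.381 1.131 -2.601
endloop
endfacet
facet normal 0.253 0.154 0.955
outer loop
vertex 0.49 1.102 -2.827
vertex -0.381 1.131 -2.601
vertex 0.067 -0.296 -2.489
endloop
endfacet
facet normal -0.144 0.744 -0.653
outer loop
vertex -0.381 1.131 -2.601
vertex -0.107 0.596 -3.271
vertex -0.977 0.625 -3.046
endloop
endfacet
facet normal -0.537 -0.103 0.837
outer loop
vertex -0.381 1.131 -2.601
vertex -0.977 0.625 -3.046
vertex 0.067 -0.296 -2.489
endloop
endfacet
facet normal -0.144 0.744 -0.652
outer loop
vertex -0.977 0.625 -3.046
vertex -0.107 0.596 -3.271
vertex -0.703 0.091 -3.716
endloop
endfacet
facet normal -0.711 -0.662 0.237
outer loop
vertex -0.977 0.625 -3.046
vertex -0.703 0.091 -3.716
vertex 0.067 -0.296 -2.489
endloop
endfacet
facet normal -0.144 0.745 -0.652
outer loop
vertex -0.703 0.091 -3.716
vertex -0.107 0.596 -3.271
vertex 0.167 0.062 -3.942
endloop
endfacet
facet normal -0.096 -0.965 -0.244
outer loop
vertex -0.703 0.091 -3.716
vertex 0.167 0.062 -3.942
vertex 0.067 -0.296 -2.489
endloop
endfacet
facet normal -0.145 0.744 -0.652
outer loop
vertex 0.167 0.062 -3.942
vertex -0.107 0.596 -3.271
vertex 0.764 0.568 -3.497
endloop
endfacet
facet normal 0.695 -0.708 -0.127
outer loop
vertex 0.167 0.062 -3.942
vertex 0.764 0.568 -3.497
vertex 0.067 -0.296 -2.489
endloop
endfacet
facet normal -0.145 0.744 -0.652
outer loop
vertex 0.764 0.568 -3.497
vertex -0.107 0.596 -3.271
vertex 0.49 1.102 -2.827
endloop
endfacet
facet normal 0.868 -0.148 0.473
outer loop
vertex 0.764 0.568 -3.497
vertex 0.49 1.102 -2.827
vertex 0.067 -0.296 -2.489
endloop
endfacet

endsolid


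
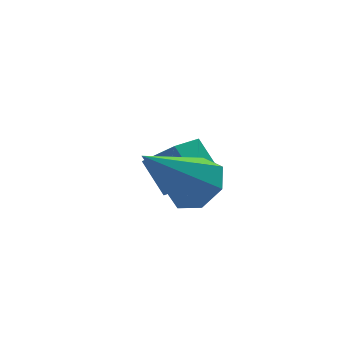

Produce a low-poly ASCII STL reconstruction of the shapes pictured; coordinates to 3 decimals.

solid 
facet normal -0.775 -0.581 0.250
outer loop
vertex -1.645 1.429 0.534
vertex -1.945 2.198 1.391
vertex -2.306 1.994 -0.204
endloop
endfacet
facet normal 0.252 -0.646 -0.720
outer loop
vertex -1.415 2.662 -0.491
vertex -1.645 1.429 0.534
vertex -2.306 1.994 -0.204
endloop
endfacet
facet normal -0.775 -0.581 0.250
outer loop
vertex -2.306 1.994 -0.204
vertex -1.945 2.198 1.391
vertex -2.606 2.763 0.653
endloop
endfacet
facet normal -0.580 0.495 -0.647
outer loop
vertex -2.606 2.763 0.653
vertex -1.415 2.662 -0.491
vertex -2.306 1.994 -0.204
endloop
endfacet
facet normal 0.580 -0.495 0.647
outer loop
vertex -1.645 1.429 0.534
vertex -1.054 2.866 1.104
vertex -1.945 2.198 1.391
endloop
endfacet
facet normal 0.252 -0.646 -0.720
outer loop
vertex -0.754 2.097 0.247
vertex -1.645 1.429 0.534
vertex -1.415 2.662 -0.491
endloop
endfacet
facet normal 0.580 -0.495 0.647
outer loop
vertex -0.754 2.097 0.247
vertex -1.054 2.866 1.104
vertex -1.645 1.429 0.534
endloop
endfacet
facet normal -0.252 0.646 0.720
outer loop
vertex -1.945 2.198 1.391
vertex -1.054 2.866 1.104
vertex -2.606 2.763 0.653
endloop
endfacet
facet normal -0.580 0.495 -0.647
outer loop
vertex -1.715 3.431 0.366
vertex -1.415 2.662 -0.491
vertex -2.606 2.763 0.653
endloop
endfacet
facet normal -0.252 0.646 0.720
outer loop
vertex -2.606 2.763 0.653
vertex -1.054 2.866 1.104
vertex -1.715 3.431 0.366
endloop
endfacet
facet normal 0.775 0.581 -0.250
outer loop
vertex -1.715 3.431 0.366
vertex -0.754 2.097 0.247
vertex -1.415 2.662 -0.491
endloop
endfacet
facet normal 0.775 0.581 -0.250
outer loop
vertex -1.054 2.866 1.104
vertex -0.754 2.097 0.247
vertex -1.715 3.431 0.366
endloop
endfacet
facet normal 0.693 0.175 -0.699
outer loop
vertex -1.769 0.645 1.825
vertex -2.155 0.108 1.308
vertex -2.279 0.935 1.392
endloop
endfacet
facet normal -0.066 0.792 0.607
outer loop
vertex -1.769 0.645 1.825
vertex -2.279 0.935 1.392
vertex -3.645 -0.268 2.812
endloop
endfacet
facet normal 0.692 0.175 -0.700
outer loop
vertex -2.279 0.935 1.392
vertex -2.155 0.108 1.308
vertex -2.696 0.601 0.896
endloop
endfacet
facet normal -0.645 0.764 0.027
outer loop
vertex -2.279 0.935 1.392
vertex -2.696 0.601 0.896
vertex -3.645 -0.268 2.812
endloop
endfacet
facet normal 0.693 0.175 -0.700
outer loop
vertex -2.696 0.601 0.896
vertex -2.155 0.108 1.308
vertex -2.706 -0.103 0.71
endloop
endfacet
facet normal -0.910 0.118 -0.397
outer loop
vertex -2.696 0.601 0.896
vertex -2.706 -0.103 0.71
vertex -3.645 -0.268 2.812
endloop
endfacet
facet normal 0.692 0.175 -0.700
outer loop
vertex -2.706 -0.103 0.71
vertex -2.155 0.108 1.308
vertex -2.301 -0.649 0.974
endloop
endfacet
facet normal -0.664 -0.661 -0.349
outer loop
vertex -2.706 -0.103 0.71
vertex -2.301 -0.649 0.974
vertex -3.645 -0.268 2.812
endloop
endfacet
facet normal 0.694 0.175 -0.699
outer loop
vertex -2.301 -0.649 0.974
vertex -2.155 0.108 1.308
vertex -1.787 -0.625 1.49
endloop
endfacet
facet normal -0.092 -0.986 0.137
outer loop
vertex -2.301 -0.649 0.974
vertex -1.787 -0.625 1.49
vertex -3.645 -0.268 2.812
endloop
endfacet
facet normal 0.693 0.174 -0.700
outer loop
vertex -1.787 -0.625 1.49
vertex -2.155 0.108 1.308
vertex -1.55 -0.049 1.868
endloop
endfacet
facet normal 0.377 -0.612 0.695
outer loop
vertex -1.787 -0.625 1.49
vertex -1.55 -0.049 1.868
vertex -3.645 -0.268 2.812
endloop
endfacet
facet normal 0.693 0.175 -0.699
outer loop
vertex -1.55 -0.049 1.868
vertex -2.155 0.108 1.308
vertex -1.769 0.645 1.825
endloop
endfacet
facet normal 0.389 0.179 0.904
outer loop
vertex -1.55 -0.049 1.868
vertex -1.769 0.645 1.825
vertex -3.645 -0.268 2.812
endloop
endfacet

endsolid


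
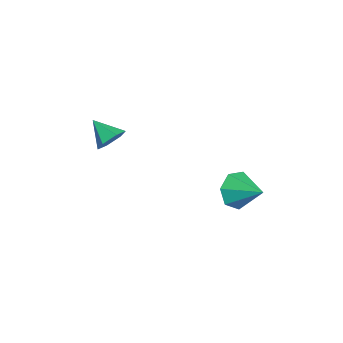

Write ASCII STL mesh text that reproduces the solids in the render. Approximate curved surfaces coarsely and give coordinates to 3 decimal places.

solid 
facet normal 0.580 0.606 -0.545
outer loop
vertex -3.007 -2.494 1.657
vertex -3.39 -2.741 0.975
vertex -3.673 -2.094 1.393
endloop
endfacet
facet normal -0.192 0.298 0.935
outer loop
vertex -3.007 -2.494 1.657
vertex -3.673 -2.094 1.393
vertex -4.23 -3.619 1.765
endloop
endfacet
facet normal 0.580 0.606 -0.544
outer loop
vertex -3.673 -2.094 1.393
vertex -3.39 -2.741 0.975
vertex -4.055 -2.341 0.711
endloop
endfacet
facet normal -0.855 0.394 0.336
outer loop
vertex -3.673 -2.094 1.393
vertex -4.055 -2.341 0.711
vertex -4.23 -3.619 1.765
endloop
endfacet
facet normal 0.580 0.606 -0.544
outer loop
vertex -4.055 -2.341 0.711
vertex -3.39 -2.741 0.975
vertex -3.772 -2.988 0.293
endloop
endfacet
facet normal -0.918 -0.170 -0.358
outer loop
vertex -4.055 -2.341 0.711
vertex -3.772 -2.988 0.293
vertex -4.23 -3.619 1.765
endloop
endfacet
facet normal 0.580 0.606 -0.544
outer loop
vertex -3.772 -2.988 0.293
vertex -3.39 -2.741 0.975
vertex -3.107 -3.387 0.557
endloop
endfacet
facet normal -0.318 -0.832 -0.455
outer loop
vertex -3.772 -2.988 0.293
vertex -3.107 -3.387 0.557
vertex -4.23 -3.619 1.765
endloop
endfacet
facet normal 0.579 0.606 -0.545
outer loop
vertex -3.107 -3.387 0.557
vertex -3.39 -2.741 0.975
vertex -2.724 -3.14 1.239
endloop
endfacet
facet normal 0.345 -0.928 0.142
outer loop
vertex -3.107 -3.387 0.557
vertex -2.724 -3.14 1.239
vertex -4.23 -3.619 1.765
endloop
endfacet
facet normal 0.579 0.606 -0.545
outer loop
vertex -2.724 -3.14 1.239
vertex -3.39 -2.741 0.975
vertex -3.007 -2.494 1.657
endloop
endfacet
facet normal 0.408 -0.363 0.838
outer loop
vertex -2.724 -3.14 1.239
vertex -3.007 -2.494 1.657
vertex -4.23 -3.619 1.765
endloop
endfacet
facet normal -0.631 -0.641 -0.437
outer loop
vertex 0.227 2.998 -1.032
vertex -0.326 2.935 -0.142
vertex -0.449 3.603 -0.943
endloop
endfacet
facet normal 0.506 0.649 -0.568
outer loop
vertex 0.227 2.998 -1.032
vertex -0.449 3.603 -0.943
vertex 0.746 4.025 0.602
endloop
endfacet
facet normal -0.632 -0.640 -0.437
outer loop
vertex -0.449 3.603 -0.943
vertex -0.326 2.935 -0.142
vertex -1.032 3.705 -0.25
endloop
endfacet
facet normal -0.076 0.975 -0.208
outer loop
vertex -0.449 3.603 -0.943
vertex -1.032 3.705 -0.25
vertex 0.746 4.025 0.602
endloop
endfacet
facet normal -0.632 -0.640 -0.437
outer loop
vertex -1.032 3.705 -0.25
vertex -0.326 2.935 -0.142
vertex -1.084 3.228 0.524
endloop
endfacet
facet normal -0.369 0.802 0.469
outer loop
vertex -1.032 3.705 -0.25
vertex -1.084 3.228 0.524
vertex 0.746 4.025 0.602
endloop
endfacet
facet normal -0.632 -0.640 -0.437
outer loop
vertex -1.084 3.228 0.524
vertex -0.326 2.935 -0.142
vertex -0.565 2.53 0.797
endloop
endfacet
facet normal -0.153 0.259 0.954
outer loop
vertex -1.084 3.228 0.524
vertex -0.565 2.53 0.797
vertex 0.746 4.025 0.602
endloop
endfacet
facet normal -0.631 -0.641 -0.437
outer loop
vertex -0.565 2.53 0.797
vertex -0.326 2.935 -0.142
vertex 0.133 2.138 0.363
endloop
endfacet
facet normal 0.409 -0.244 0.879
outer loop
vertex -0.565 2.53 0.797
vertex 0.133 2.138 0.363
vertex 0.746 4.025 0.602
endloop
endfacet
facet normal -0.631 -0.641 -0.437
outer loop
vertex 0.133 2.138 0.363
vertex -0.326 2.935 -0.142
vertex 0.486 2.346 -0.451
endloop
endfacet
facet normal 0.894 -0.329 0.304
outer loop
vertex 0.133 2.138 0.363
vertex 0.486 2.346 -0.451
vertex 0.746 4.025 0.602
endloop
endfacet
facet normal -0.631 -0.641 -0.437
outer loop
vertex 0.486 2.346 -0.451
vertex -0.326 2.935 -0.142
vertex 0.227 2.998 -1.032
endloop
endfacet
facet normal 0.938 0.069 -0.341
outer loop
vertex 0.486 2.346 -0.451
vertex 0.227 2.998 -1.032
vertex 0.746 4.025 0.602
endloop
endfacet

endsolid


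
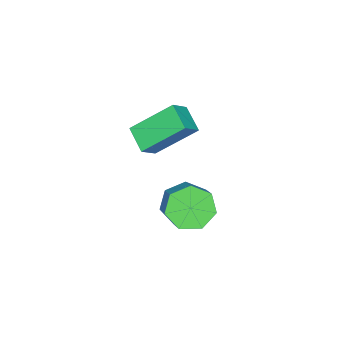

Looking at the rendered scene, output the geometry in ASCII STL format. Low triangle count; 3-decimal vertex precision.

solid 
facet normal -0.600 -0.561 -0.571
outer loop
vertex 3.675 -1.364 -3.423
vertex 2.985 -1.303 -2.758
vertex 3.151 -0.722 -3.504
endloop
endfacet
facet normal 0.494 0.301 -0.816
outer loop
vertex 3.675 -1.364 -3.423
vertex 3.151 -0.722 -3.504
vertex 4.364 -0.718 -2.767
endloop
endfacet
facet normal 0.494 0.301 -0.816
outer loop
vertex 4.364 -0.718 -2.767
vertex 3.151 -0.722 -3.504
vertex 3.84 -0.076 -2.848
endloop
endfacet
facet normal 0.600 0.562 0.570
outer loop
vertex 4.364 -0.718 -2.767
vertex 3.84 -0.076 -2.848
vertex 3.675 -0.657 -2.102
endloop
endfacet
facet normal -0.599 -0.561 -0.571
outer loop
vertex 3.151 -0.722 -3.504
vertex 2.985 -1.303 -2.758
vertex 2.502 -0.518 -3.023
endloop
endfacet
facet normal -0.185 0.790 -0.584
outer loop
vertex 3.151 -0.722 -3.504
vertex 2.502 -0.518 -3.023
vertex 3.84 -0.076 -2.848
endloop
endfacet
facet normal -0.184 0.789 -0.586
outer loop
vertex 3.84 -0.076 -2.848
vertex 2.502 -0.518 -3.023
vertex 3.191 0.129 -2.368
endloop
endfacet
facet normal 0.599 0.562 0.570
outer loop
vertex 3.84 -0.076 -2.848
vertex 3.191 0.129 -2.368
vertex 3.675 -0.657 -2.102
endloop
endfacet
facet normal -0.599 -0.561 -0.571
outer loop
vertex 2.502 -0.518 -3.023
vertex 2.985 -1.303 -2.758
vertex 2.217 -0.905 -2.343
endloop
endfacet
facet normal -0.724 0.684 0.086
outer loop
vertex 2.502 -0.518 -3.023
vertex 2.217 -0.905 -2.343
vertex 3.191 0.129 -2.368
endloop
endfacet
facet normal -0.724 0.684 0.087
outer loop
vertex 3.191 0.129 -2.368
vertex 2.217 -0.905 -2.343
vertex 2.906 -0.259 -1.687
endloop
endfacet
facet normal 0.599 0.562 0.571
outer loop
vertex 3.191 0.129 -2.368
vertex 2.906 -0.259 -1.687
vertex 3.675 -0.657 -2.102
endloop
endfacet
facet normal -0.599 -0.562 -0.570
outer loop
vertex 2.217 -0.905 -2.343
vertex 2.985 -1.303 -2.758
vertex 2.511 -1.592 -1.975
endloop
endfacet
facet normal -0.719 0.063 0.692
outer loop
vertex 2.217 -0.905 -2.343
vertex 2.511 -1.592 -1.975
vertex 2.906 -0.259 -1.687
endloop
endfacet
facet normal -0.719 0.063 0.692
outer loop
vertex 2.906 -0.259 -1.687
vertex 2.511 -1.592 -1.975
vertex 3.2 -0.946 -1.319
endloop
endfacet
facet normal 0.599 0.562 0.571
outer loop
vertex 2.906 -0.259 -1.687
vertex 3.2 -0.946 -1.319
vertex 3.675 -0.657 -2.102
endloop
endfacet
facet normal -0.599 -0.562 -0.570
outer loop
vertex 2.511 -1.592 -1.975
vertex 2.985 -1.303 -2.758
vertex 3.162 -2.061 -2.197
endloop
endfacet
facet normal -0.172 -0.606 0.777
outer loop
vertex 2.511 -1.592 -1.975
vertex 3.162 -2.061 -2.197
vertex 3.2 -0.946 -1.319
endloop
endfacet
facet normal -0.172 -0.606 0.777
outer loop
vertex 3.2 -0.946 -1.319
vertex 3.162 -2.061 -2.197
vertex 3.851 -1.415 -1.541
endloop
endfacet
facet normal 0.599 0.562 0.571
outer loop
vertex 3.2 -0.946 -1.319
vertex 3.851 -1.415 -1.541
vertex 3.675 -0.657 -2.102
endloop
endfacet
facet normal -0.599 -0.562 -0.570
outer loop
vertex 3.162 -2.061 -2.197
vertex 2.985 -1.303 -2.758
vertex 3.68 -1.96 -2.841
endloop
endfacet
facet normal 0.504 -0.818 0.277
outer loop
vertex 3.162 -2.061 -2.197
vertex 3.68 -1.96 -2.841
vertex 3.851 -1.415 -1.541
endloop
endfacet
facet normal 0.503 -0.819 0.277
outer loop
vertex 3.851 -1.415 -1.541
vertex 3.68 -1.96 -2.841
vertex 4.37 -1.314 -2.185
endloop
endfacet
facet normal 0.599 0.562 0.571
outer loop
vertex 3.851 -1.415 -1.541
vertex 4.37 -1.314 -2.185
vertex 3.675 -0.657 -2.102
endloop
endfacet
facet normal -0.599 -0.562 -0.570
outer loop
vertex 3.68 -1.96 -2.841
vertex 2.985 -1.303 -2.758
vertex 3.675 -1.364 -3.423
endloop
endfacet
facet normal 0.800 -0.416 -0.432
outer loop
vertex 3.68 -1.96 -2.841
vertex 3.675 -1.364 -3.423
vertex 4.37 -1.314 -2.185
endloop
endfacet
facet normal 0.801 -0.414 -0.433
outer loop
vertex 4.37 -1.314 -2.185
vertex 3.675 -1.364 -3.423
vertex 4.364 -0.718 -2.767
endloop
endfacet
facet normal 0.600 0.562 0.570
outer loop
vertex 4.37 -1.314 -2.185
vertex 4.364 -0.718 -2.767
vertex 3.675 -0.657 -2.102
endloop
endfacet
facet normal -0.761 0.128 -0.636
outer loop
vertex 2.904 -3.126 0.573
vertex 2.055 -1.85 1.844
vertex 3.457 -2.271 0.084
endloop
endfacet
facet normal 0.426 -0.641 -0.639
outer loop
vertex 4.165 -2.39 0.676
vertex 2.904 -3.126 0.573
vertex 3.457 -2.271 0.084
endloop
endfacet
facet normal -0.760 0.129 -0.637
outer loop
vertex 3.457 -2.271 0.084
vertex 2.055 -1.85 1.844
vertex 2.609 -0.995 1.355
endloop
endfacet
facet normal 0.489 0.757 -0.433
outer loop
vertex 2.609 -0.995 1.355
vertex 4.165 -2.39 0.676
vertex 3.457 -2.271 0.084
endloop
endfacet
facet normal -0.489 -0.757 0.433
outer loop
vertex 2.904 -3.126 0.573
vertex 2.763 -1.969 2.436
vertex 2.055 -1.85 1.844
endloop
endfacet
facet normal 0.426 -0.641 -0.638
outer loop
vertex 3.611 -3.245 1.165
vertex 2.904 -3.126 0.573
vertex 4.165 -2.39 0.676
endloop
endfacet
facet normal -0.490 -0.757 0.433
outer loop
vertex 3.611 -3.245 1.165
vertex 2.763 -1.969 2.436
vertex 2.904 -3.126 0.573
endloop
endfacet
facet normal -0.426 0.641 0.638
outer loop
vertex 2.055 -1.85 1.844
vertex 2.763 -1.969 2.436
vertex 2.609 -0.995 1.355
endloop
endfacet
facet normal 0.490 0.757 -0.433
outer loop
vertex 3.316 -1.114 1.947
vertex 4.165 -2.39 0.676
vertex 2.609 -0.995 1.355
endloop
endfacet
facet normal -0.427 0.641 0.638
outer loop
vertex 2.609 -0.995 1.355
vertex 2.763 -1.969 2.436
vertex 3.316 -1.114 1.947
endloop
endfacet
facet normal 0.760 -0.128 0.637
outer loop
vertex 3.316 -1.114 1.947
vertex 3.611 -3.245 1.165
vertex 4.165 -2.39 0.676
endloop
endfacet
facet normal 0.761 -0.128 0.636
outer loop
vertex 2.763 -1.969 2.436
vertex 3.611 -3.245 1.165
vertex 3.316 -1.114 1.947
endloop
endfacet

endsolid


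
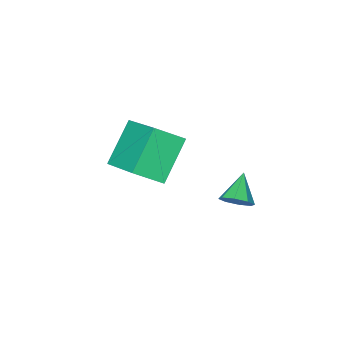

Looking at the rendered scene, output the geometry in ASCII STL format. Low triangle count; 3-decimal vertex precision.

solid 
facet normal 0.653 0.463 -0.599
outer loop
vertex 0.028 -0.355 -3.775
vertex -0.318 0.124 -3.782
vertex 0.127 -0.065 -3.443
endloop
endfacet
facet normal 0.372 -0.751 0.545
outer loop
vertex 0.028 -0.355 -3.775
vertex 0.127 -0.065 -3.443
vertex -1.062 -0.404 -3.098
endloop
endfacet
facet normal 0.653 0.463 -0.599
outer loop
vertex 0.127 -0.065 -3.443
vertex -0.318 0.124 -3.782
vertex -0.034 0.335 -3.309
endloop
endfacet
facet normal 0.322 -0.182 0.929
outer loop
vertex 0.127 -0.065 -3.443
vertex -0.034 0.335 -3.309
vertex -1.062 -0.404 -3.098
endloop
endfacet
facet normal 0.654 0.462 -0.599
outer loop
vertex -0.034 0.335 -3.309
vertex -0.318 0.124 -3.782
vertex -0.361 0.611 -3.453
endloop
endfacet
facet normal -0.084 0.380 0.921
outer loop
vertex -0.034 0.335 -3.309
vertex -0.361 0.611 -3.453
vertex -1.062 -0.404 -3.098
endloop
endfacet
facet normal 0.653 0.463 -0.599
outer loop
vertex -0.361 0.611 -3.453
vertex -0.318 0.124 -3.782
vertex -0.663 0.602 -3.789
endloop
endfacet
facet normal -0.603 0.600 0.526
outer loop
vertex -0.361 0.611 -3.453
vertex -0.663 0.602 -3.789
vertex -1.062 -0.404 -3.098
endloop
endfacet
facet normal 0.653 0.463 -0.599
outer loop
vertex -0.663 0.602 -3.789
vertex -0.318 0.124 -3.782
vertex -0.762 0.312 -4.121
endloop
endfacet
facet normal -0.936 0.352 -0.028
outer loop
vertex -0.663 0.602 -3.789
vertex -0.762 0.312 -4.121
vertex -1.062 -0.404 -3.098
endloop
endfacet
facet normal 0.653 0.462 -0.599
outer loop
vertex -0.762 0.312 -4.121
vertex -0.318 0.124 -3.782
vertex -0.601 -0.088 -4.254
endloop
endfacet
facet normal -0.884 -0.219 -0.412
outer loop
vertex -0.762 0.312 -4.121
vertex -0.601 -0.088 -4.254
vertex -1.062 -0.404 -3.098
endloop
endfacet
facet normal 0.653 0.463 -0.599
outer loop
vertex -0.601 -0.088 -4.254
vertex -0.318 0.124 -3.782
vertex -0.274 -0.364 -4.111
endloop
endfacet
facet normal -0.480 -0.778 -0.404
outer loop
vertex -0.601 -0.088 -4.254
vertex -0.274 -0.364 -4.111
vertex -1.062 -0.404 -3.098
endloop
endfacet
facet normal 0.653 0.463 -0.599
outer loop
vertex -0.274 -0.364 -4.111
vertex -0.318 0.124 -3.782
vertex 0.028 -0.355 -3.775
endloop
endfacet
facet normal 0.039 -0.999 -0.009
outer loop
vertex -0.274 -0.364 -4.111
vertex 0.028 -0.355 -3.775
vertex -1.062 -0.404 -3.098
endloop
endfacet
facet normal -0.679 -0.244 0.693
outer loop
vertex 0.52 -2.985 -1.715
vertex -0.36 -2.454 -2.391
vertex 0.184 -4.757 -2.668
endloop
endfacet
facet normal 0.715 -0.431 0.550
outer loop
vertex 1.44 -4.306 -3.949
vertex 0.52 -2.985 -1.715
vertex 0.184 -4.757 -2.668
endloop
endfacet
facet normal -0.679 -0.244 0.693
outer loop
vertex 0.184 -4.757 -2.668
vertex -0.36 -2.454 -2.391
vertex -0.696 -4.226 -3.344
endloop
endfacet
facet normal -0.165 -0.868 -0.467
outer loop
vertex -0.696 -4.226 -3.344
vertex 1.44 -4.306 -3.949
vertex 0.184 -4.757 -2.668
endloop
endfacet
facet normal 0.165 0.868 0.467
outer loop
vertex 0.52 -2.985 -1.715
vertex 0.896 -2.003 -3.672
vertex -0.36 -2.454 -2.391
endloop
endfacet
facet normal 0.715 -0.431 0.550
outer loop
vertex 1.776 -2.534 -2.996
vertex 0.52 -2.985 -1.715
vertex 1.44 -4.306 -3.949
endloop
endfacet
facet normal 0.165 0.868 0.467
outer loop
vertex 1.776 -2.534 -2.996
vertex 0.896 -2.003 -3.672
vertex 0.52 -2.985 -1.715
endloop
endfacet
facet normal -0.715 0.431 -0.550
outer loop
vertex -0.36 -2.454 -2.391
vertex 0.896 -2.003 -3.672
vertex -0.696 -4.226 -3.344
endloop
endfacet
facet normal -0.165 -0.868 -0.467
outer loop
vertex 0.56 -3.775 -4.625
vertex 1.44 -4.306 -3.949
vertex -0.696 -4.226 -3.344
endloop
endfacet
facet normal -0.715 0.431 -0.550
outer loop
vertex -0.696 -4.226 -3.344
vertex 0.896 -2.003 -3.672
vertex 0.56 -3.775 -4.625
endloop
endfacet
facet normal 0.679 0.244 -0.693
outer loop
vertex 0.56 -3.775 -4.625
vertex 1.776 -2.534 -2.996
vertex 1.44 -4.306 -3.949
endloop
endfacet
facet normal 0.679 0.244 -0.693
outer loop
vertex 0.896 -2.003 -3.672
vertex 1.776 -2.534 -2.996
vertex 0.56 -3.775 -4.625
endloop
endfacet

endsolid
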